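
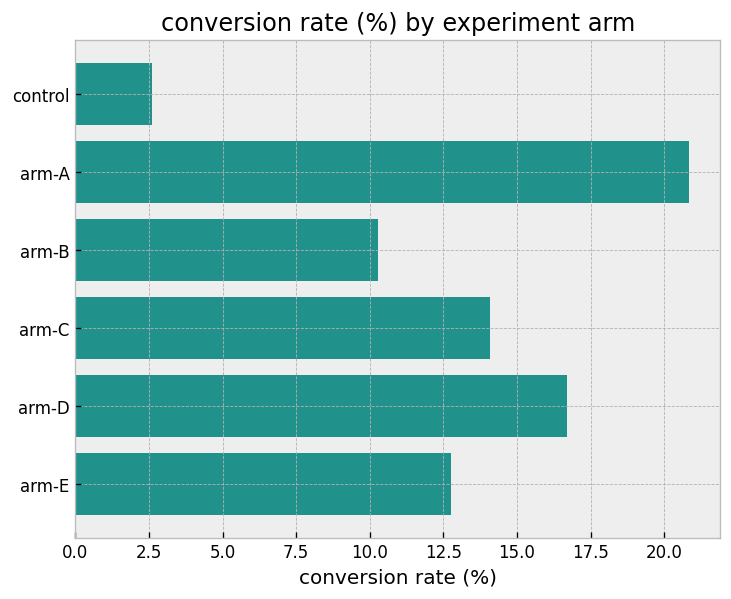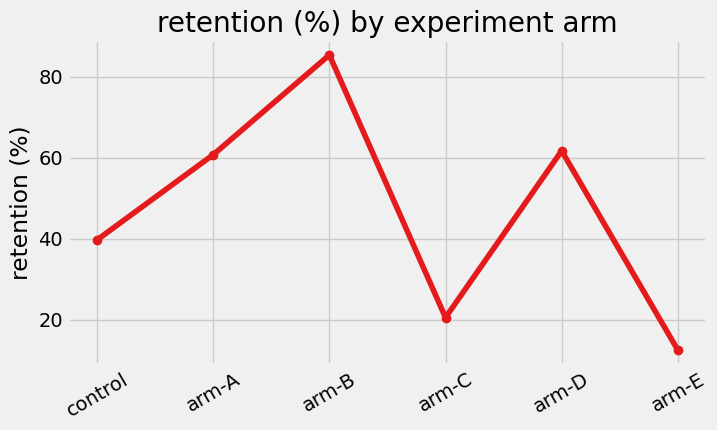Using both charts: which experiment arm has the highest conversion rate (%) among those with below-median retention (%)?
arm-C

Chart 2 median retention (%) ≈ 50; below-median experiment arms: control, arm-C, arm-E. Among those, arm-C has the highest conversion rate (%) (≈ 14).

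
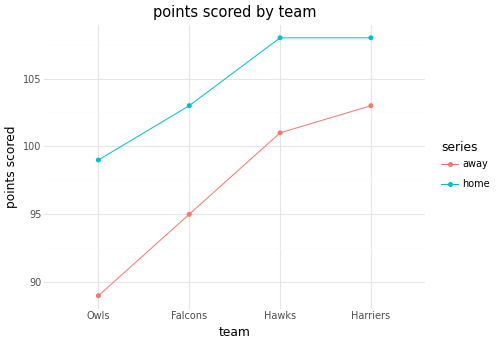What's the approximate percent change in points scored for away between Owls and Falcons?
Owls ≈ 88, Falcons ≈ 96; (96 − 88) / 88 ≈ +9.1%.

≈ +9.1%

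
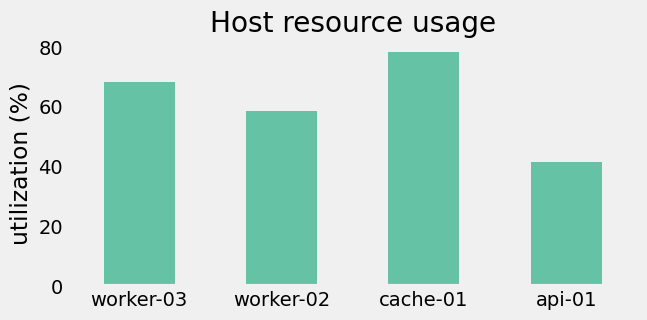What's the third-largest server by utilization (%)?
worker-02

Top 4: cache-01 ≈ 80, worker-03 ≈ 70, worker-02 ≈ 60, api-01 ≈ 40.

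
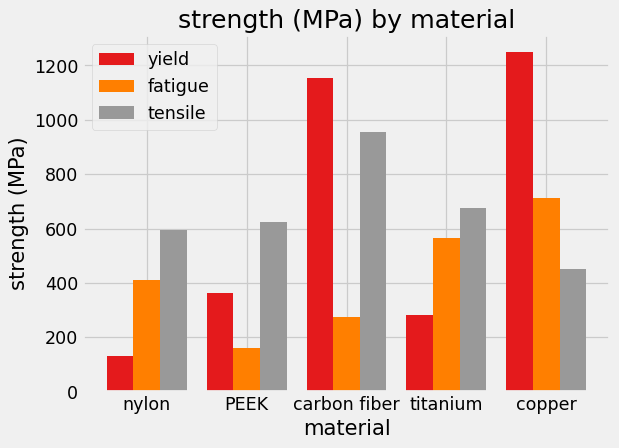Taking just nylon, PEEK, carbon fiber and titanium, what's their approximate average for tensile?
(600 + 600 + 1000 + 600) / 4 ≈ 700.

≈ 700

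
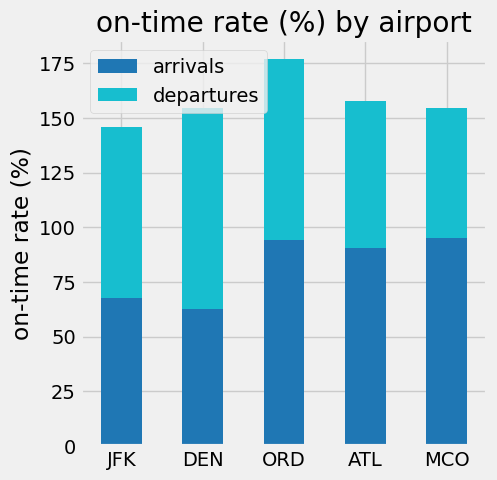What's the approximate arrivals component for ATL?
≈ 100

arrivals top ≈ 100, bottom ≈ 0; segment ≈ 100.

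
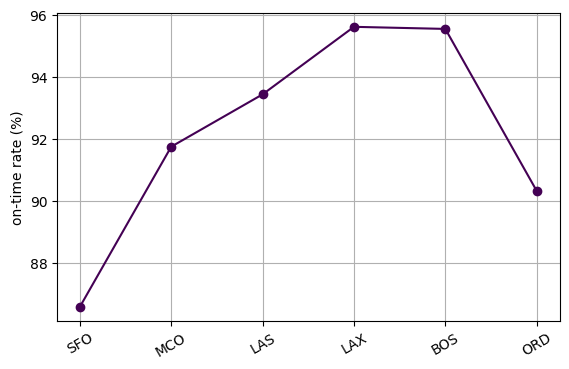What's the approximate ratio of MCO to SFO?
MCO ≈ 92, SFO ≈ 87; 92/87 ≈ 1.06.

≈ 1.06×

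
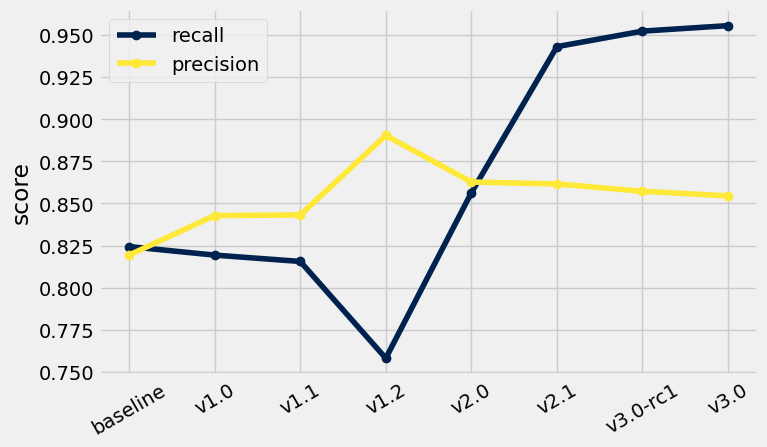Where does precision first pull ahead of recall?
v1.0

baseline: precision ≈ 0.82 vs recall ≈ 0.82 (not yet); v1.0: precision ≈ 0.84 vs recall ≈ 0.82 (first crossover).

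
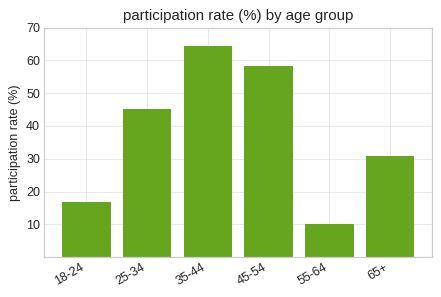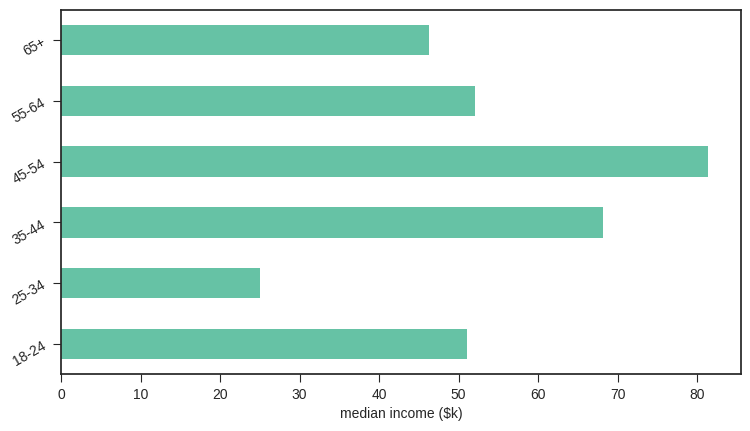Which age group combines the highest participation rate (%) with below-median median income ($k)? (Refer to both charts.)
Chart 2 median median income ($k) ≈ 50; below-median age groups: 18-24, 25-34, 65+. Among those, 25-34 has the highest participation rate (%) (≈ 50).

25-34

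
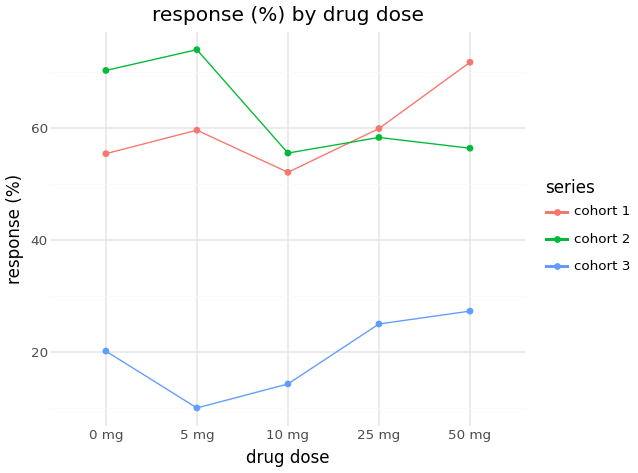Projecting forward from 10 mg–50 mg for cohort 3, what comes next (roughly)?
≈ 40

Last three: 10, 20, 30 → slope ≈ 10/step → next ≈ 40.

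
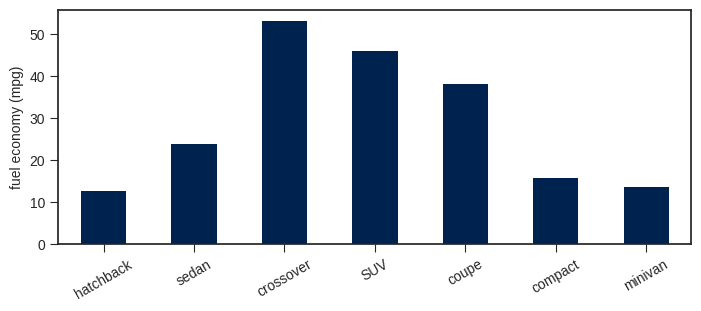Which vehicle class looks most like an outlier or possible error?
crossover

crossover ≈ 55; the rest sit between ≈ 15 and ≈ 45.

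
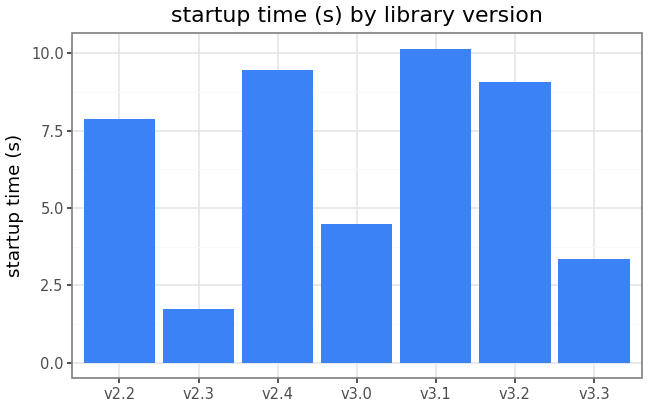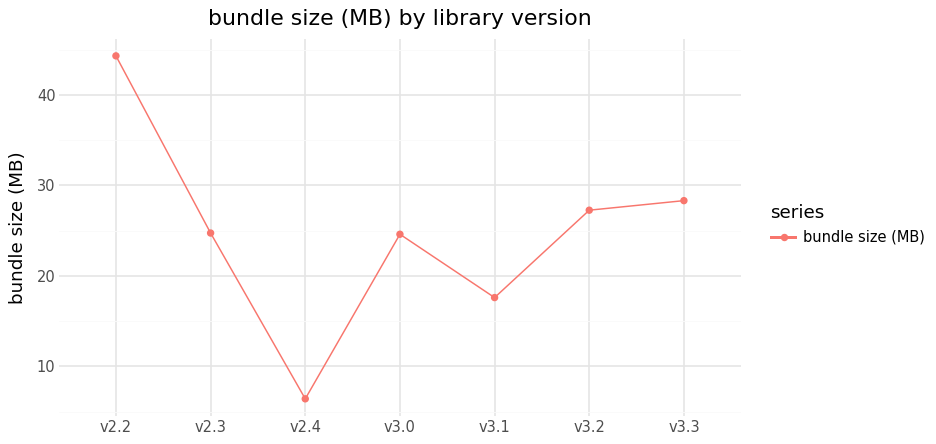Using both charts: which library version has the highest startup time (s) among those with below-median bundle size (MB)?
v3.1

Chart 2 median bundle size (MB) ≈ 25; below-median library versions: v2.4, v3.0, v3.1. Among those, v3.1 has the highest startup time (s) (≈ 10).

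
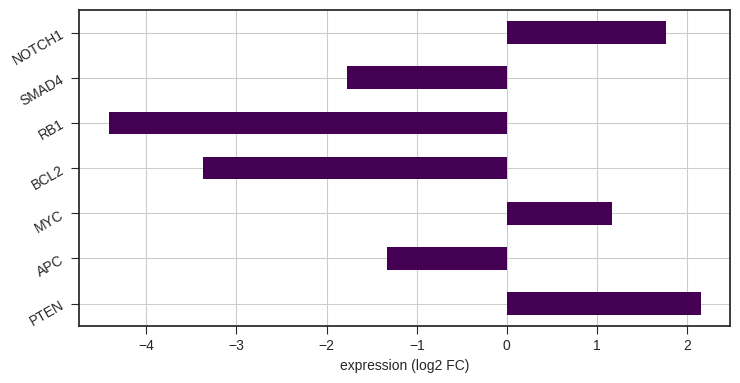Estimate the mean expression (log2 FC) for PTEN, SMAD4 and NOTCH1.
≈ 1

(2 + -2 + 2) / 3 ≈ 1.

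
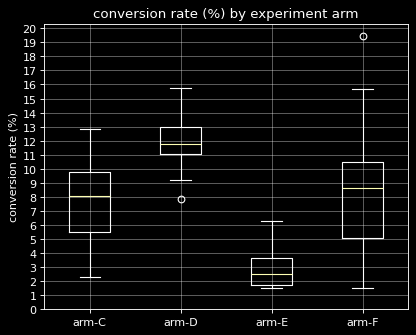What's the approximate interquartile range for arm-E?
≈ 2

Q3 ≈ 4, Q1 ≈ 2; IQR ≈ 2.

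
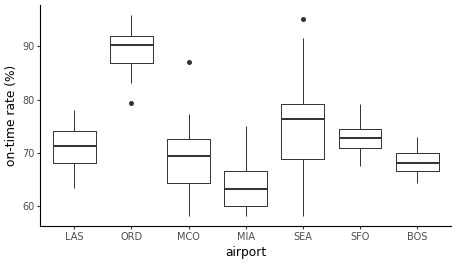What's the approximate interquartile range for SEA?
Q3 ≈ 80, Q1 ≈ 70; IQR ≈ 10.

≈ 10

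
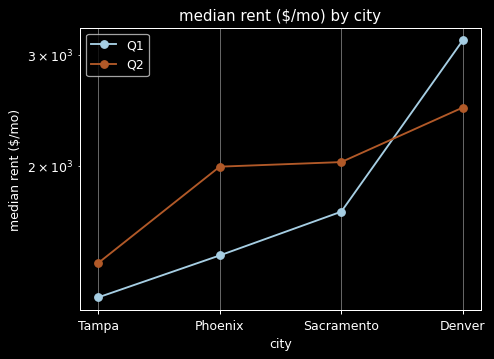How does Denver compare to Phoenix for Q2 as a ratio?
≈ 1.2×

Denver ≈ 2400, Phoenix ≈ 2000; 2400/2000 ≈ 1.2.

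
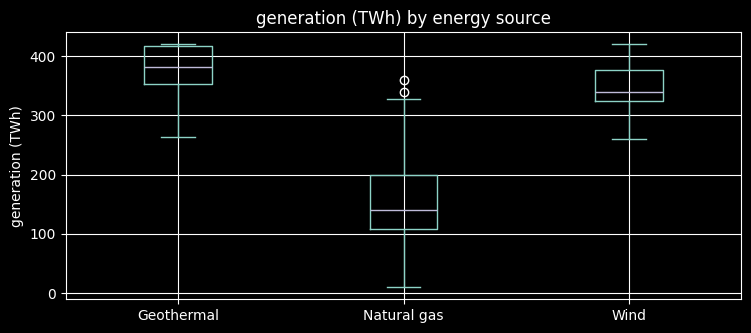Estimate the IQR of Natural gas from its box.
Q3 ≈ 200, Q1 ≈ 100; IQR ≈ 100.

≈ 100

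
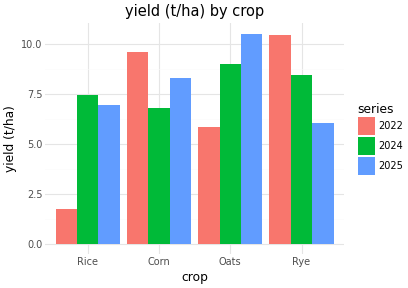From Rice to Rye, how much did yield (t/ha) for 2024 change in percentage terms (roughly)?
Rice ≈ 7, Rye ≈ 8; (8 − 7) / 7 ≈ +14.3%.

≈ +14.3%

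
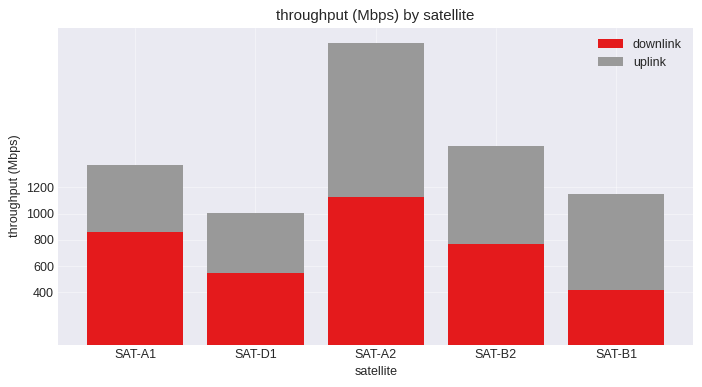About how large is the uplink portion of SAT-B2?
≈ 800

uplink top ≈ 1600, bottom ≈ 800; segment ≈ 800.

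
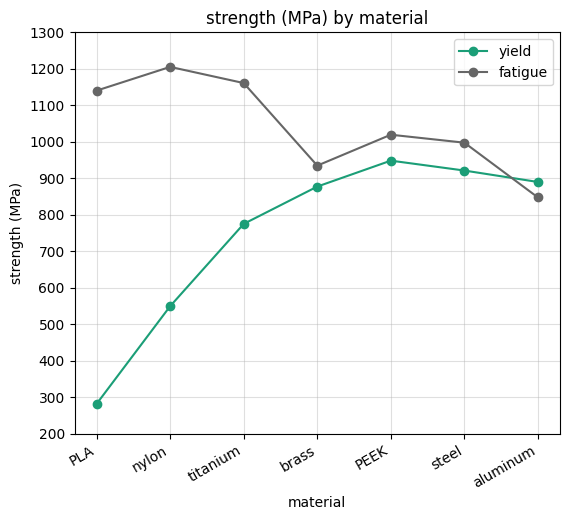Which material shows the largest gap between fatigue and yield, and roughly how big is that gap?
PLA, ≈ 800 MPa

PLA: fatigue ≈ 1100, yield ≈ 300 → gap ≈ 800. Next-largest (nylon) is only ≈ 700.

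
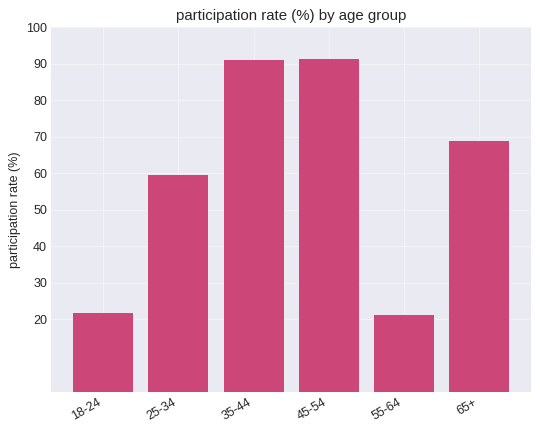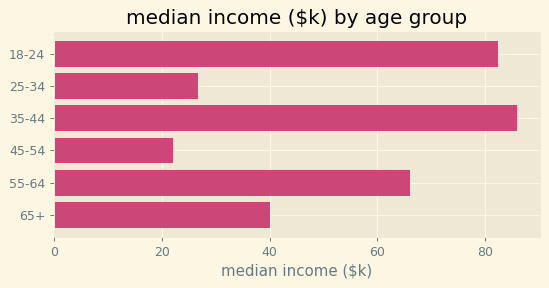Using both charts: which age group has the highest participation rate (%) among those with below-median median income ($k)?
Chart 2 median median income ($k) ≈ 50; below-median age groups: 25-34, 45-54, 65+. Among those, 45-54 has the highest participation rate (%) (≈ 90).

45-54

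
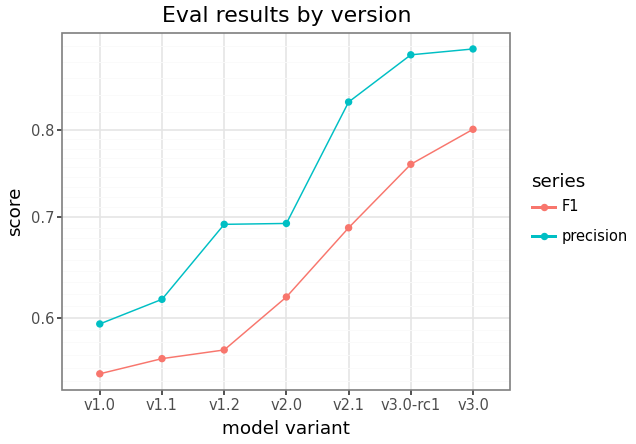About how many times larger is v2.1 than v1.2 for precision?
v2.1 ≈ 0.85, v1.2 ≈ 0.70; 0.85/0.70 ≈ 1.21.

≈ 1.21×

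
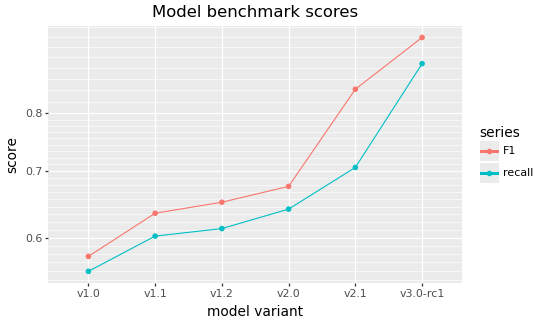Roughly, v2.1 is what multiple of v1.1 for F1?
v2.1 ≈ 0.85, v1.1 ≈ 0.65; 0.85/0.65 ≈ 1.31.

≈ 1.31×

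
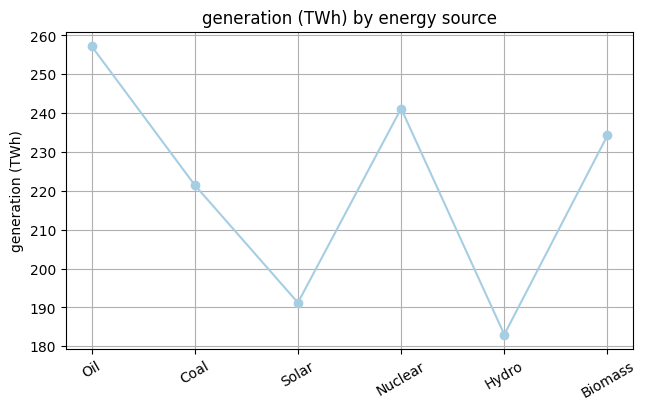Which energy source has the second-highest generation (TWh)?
Nuclear

Top 3: Oil ≈ 260, Nuclear ≈ 240, Biomass ≈ 230.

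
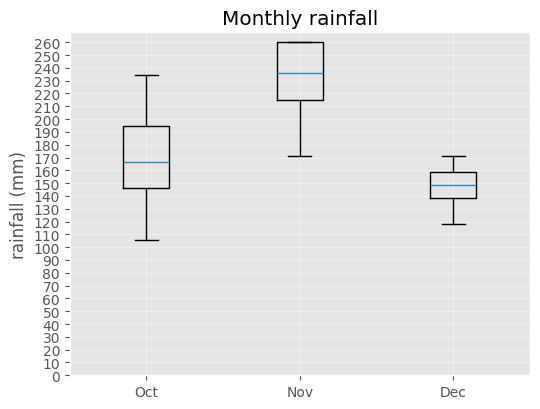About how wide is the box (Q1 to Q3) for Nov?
Q3 ≈ 260, Q1 ≈ 210; IQR ≈ 50.

≈ 50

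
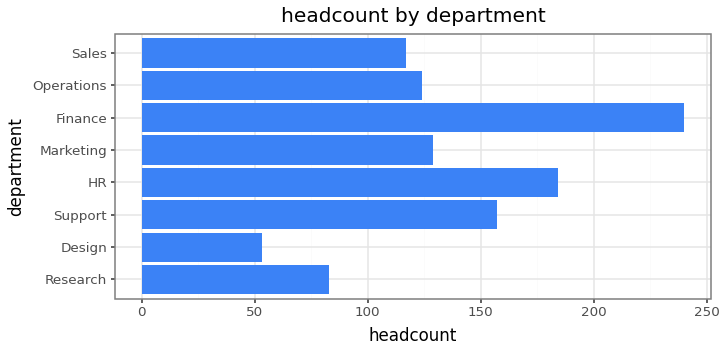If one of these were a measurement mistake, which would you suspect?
Finance

Finance ≈ 240; the rest sit between ≈ 60 and ≈ 180.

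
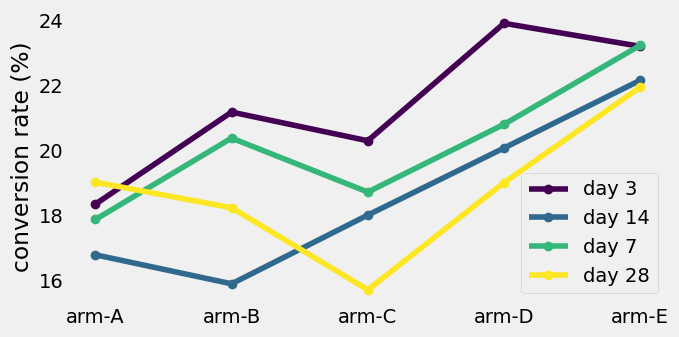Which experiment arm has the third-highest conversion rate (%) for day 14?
arm-C

Top 4 for day 14: arm-E ≈ 22, arm-D ≈ 20, arm-C ≈ 18, arm-A ≈ 17.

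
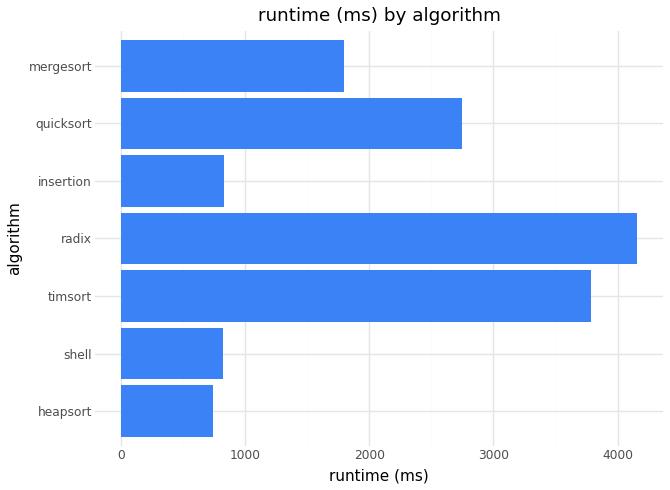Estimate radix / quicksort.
≈ 1.6×

radix ≈ 4000, quicksort ≈ 2500; 4000/2500 ≈ 1.6.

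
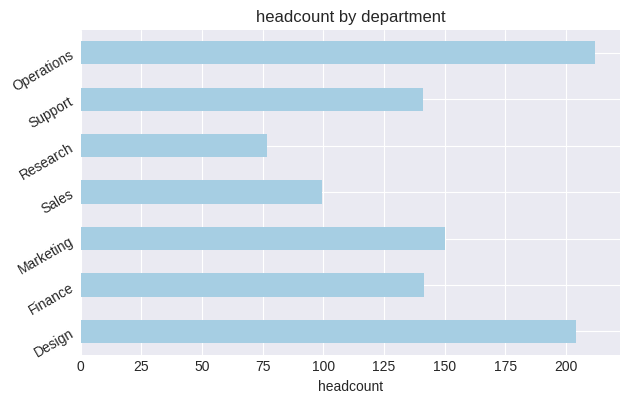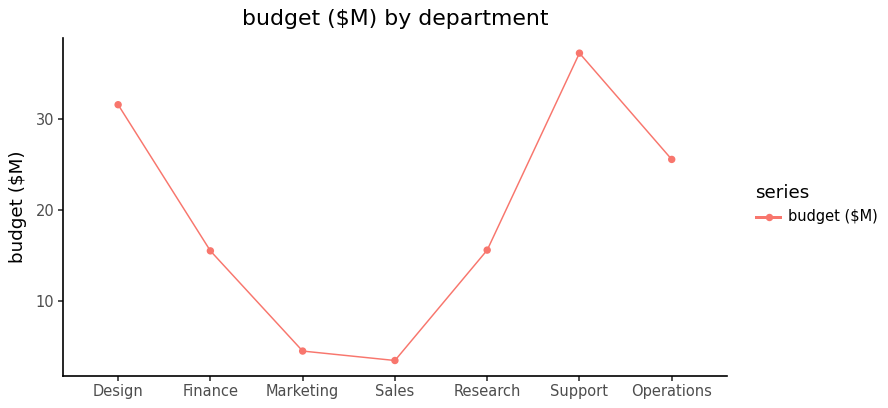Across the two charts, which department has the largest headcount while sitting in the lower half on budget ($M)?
Marketing

Chart 2 median budget ($M) ≈ 15; below-median departments: Finance, Marketing, Sales. Among those, Marketing has the highest headcount (≈ 160).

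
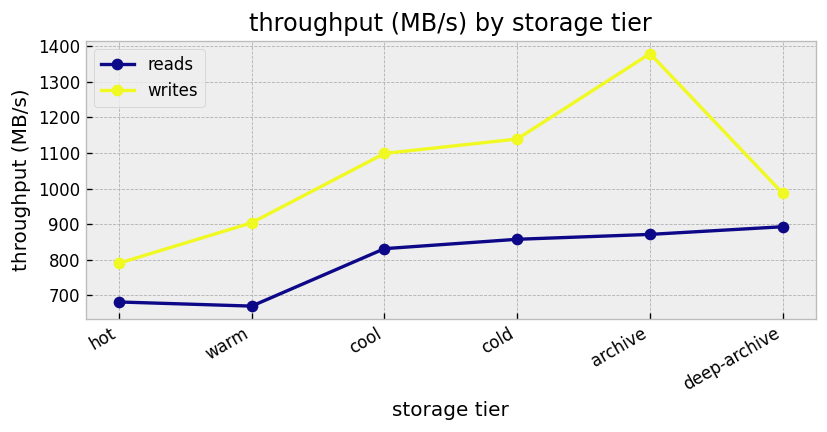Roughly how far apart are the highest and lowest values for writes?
≈ 600

Max archive ≈ 1400, min hot ≈ 800; range ≈ 600.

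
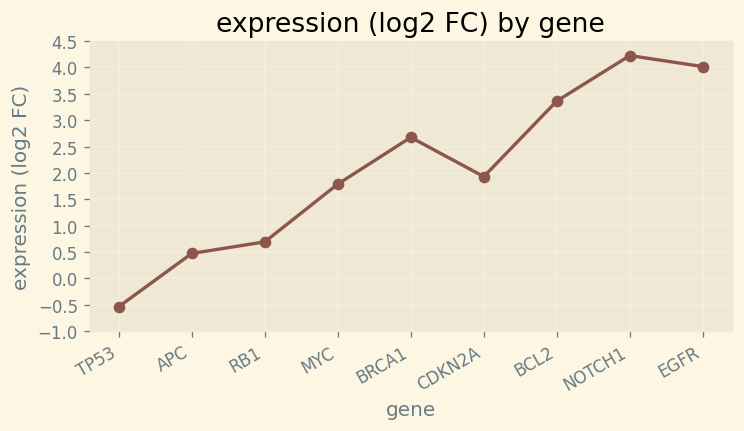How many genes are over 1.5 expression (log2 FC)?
Above 1.5: MYC, BRCA1, CDKN2A, BCL2, NOTCH1, EGFR.

6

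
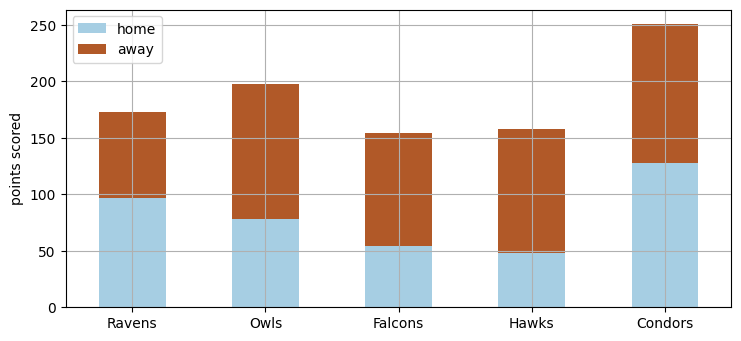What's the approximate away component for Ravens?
away top ≈ 175, bottom ≈ 100; segment ≈ 75.

≈ 75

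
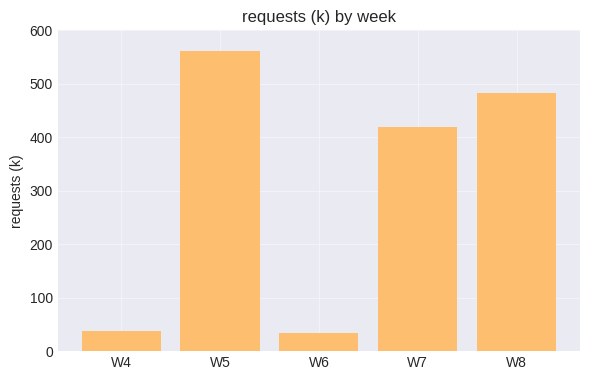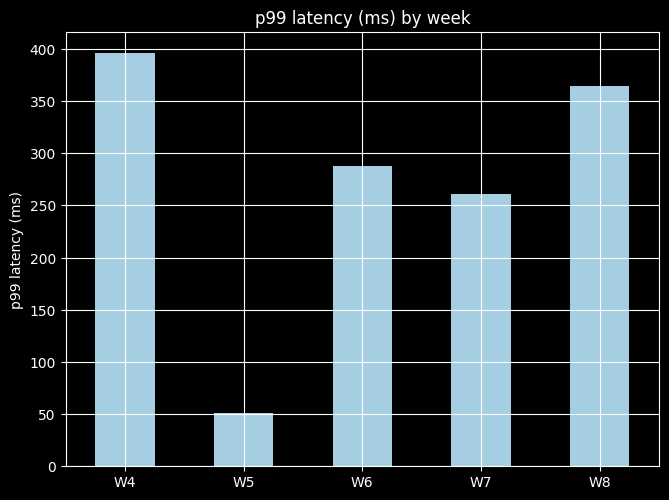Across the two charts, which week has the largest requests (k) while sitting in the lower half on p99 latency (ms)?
Chart 2 median p99 latency (ms) ≈ 300; below-median weeks: W5, W7. Among those, W5 has the highest requests (k) (≈ 600).

W5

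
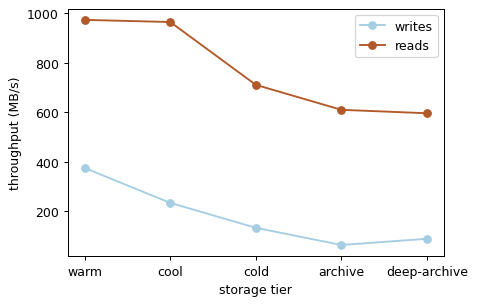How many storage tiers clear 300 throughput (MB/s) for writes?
1

Above 300: warm.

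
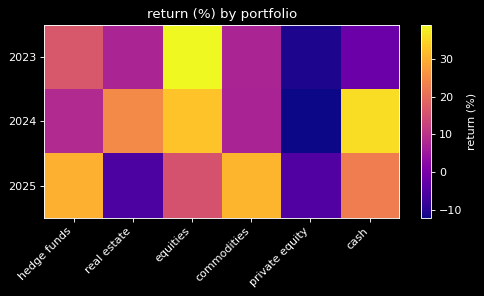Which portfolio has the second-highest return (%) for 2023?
hedge funds

Top 3 for 2023: equities ≈ 40, hedge funds ≈ 15, commodities ≈ 5.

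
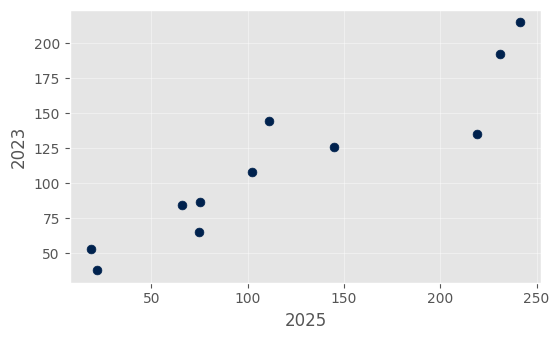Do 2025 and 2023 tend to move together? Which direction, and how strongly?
positive, strong

Points are positively correlated; strong (|r| ≈ 0.9).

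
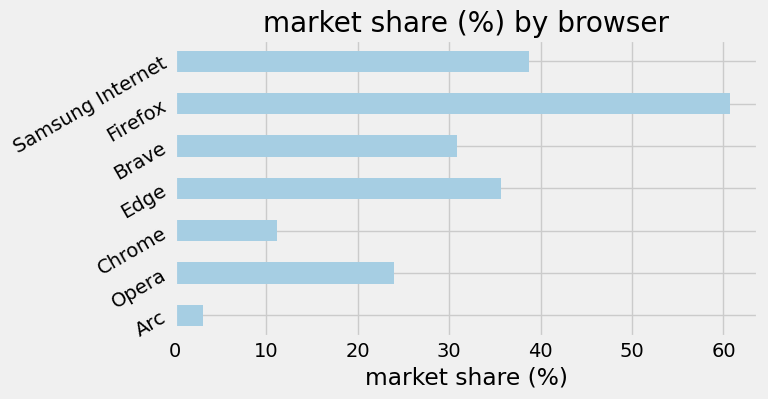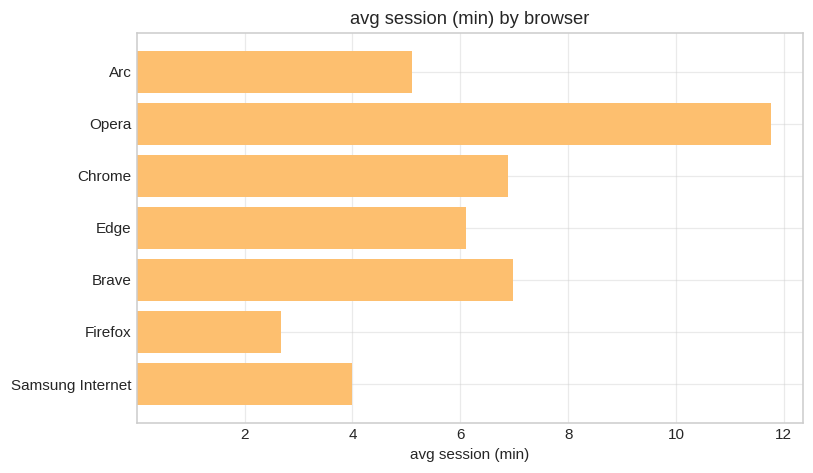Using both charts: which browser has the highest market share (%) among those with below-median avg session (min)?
Chart 2 median avg session (min) ≈ 6; below-median browsers: Arc, Firefox, Samsung Internet. Among those, Firefox has the highest market share (%) (≈ 60).

Firefox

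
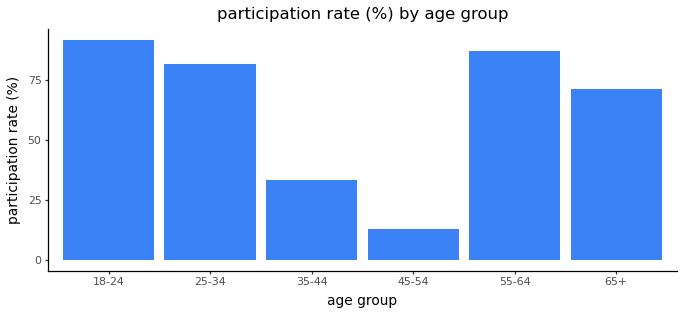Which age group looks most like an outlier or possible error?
45-54

45-54 ≈ 10; the rest sit between ≈ 30 and ≈ 90.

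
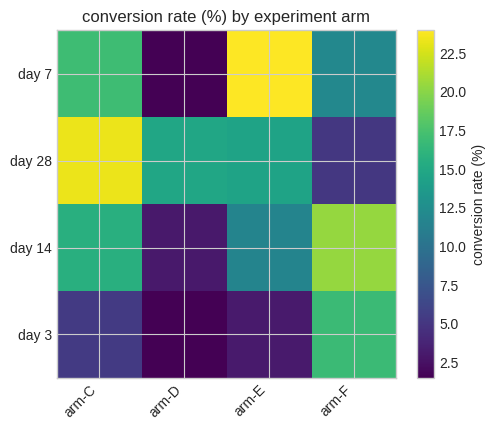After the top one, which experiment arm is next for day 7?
arm-C

Top 3 for day 7: arm-E ≈ 24, arm-C ≈ 16, arm-F ≈ 12.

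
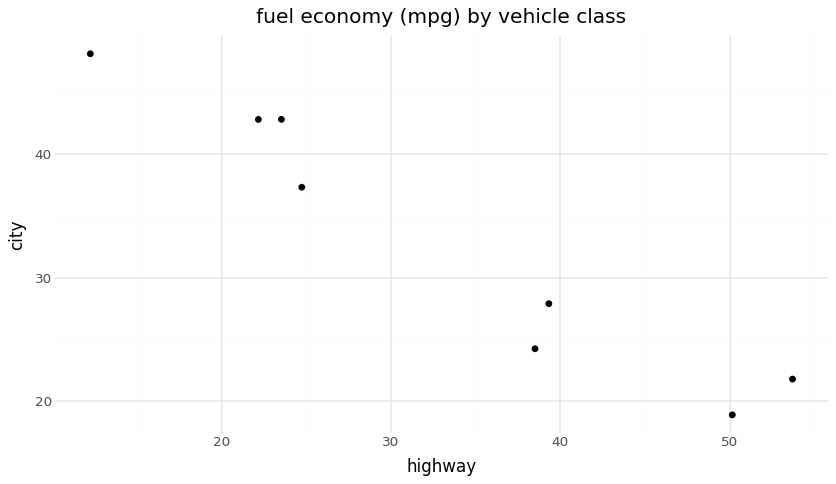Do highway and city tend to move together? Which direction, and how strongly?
Points are negatively correlated; strong (|r| ≈ 1.0).

negative, strong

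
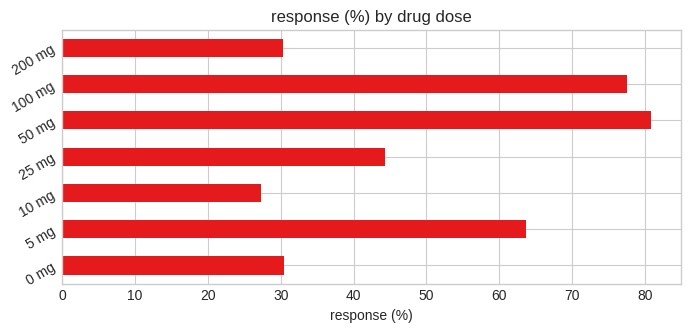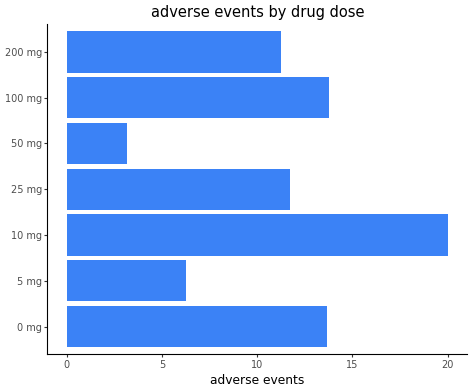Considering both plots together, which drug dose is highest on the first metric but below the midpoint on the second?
50 mg

Chart 2 median adverse events ≈ 12; below-median drug doses: 5 mg, 50 mg, 200 mg. Among those, 50 mg has the highest response (%) (≈ 80).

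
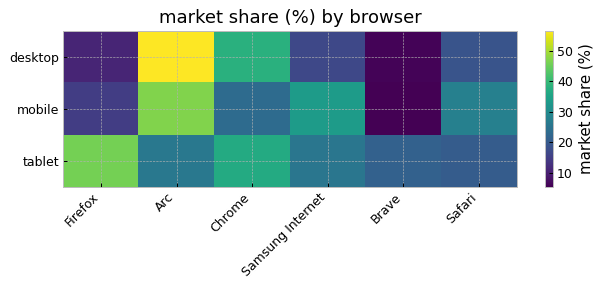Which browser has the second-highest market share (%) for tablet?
Chrome

Top 3 for tablet: Firefox ≈ 45, Chrome ≈ 35, Arc ≈ 25.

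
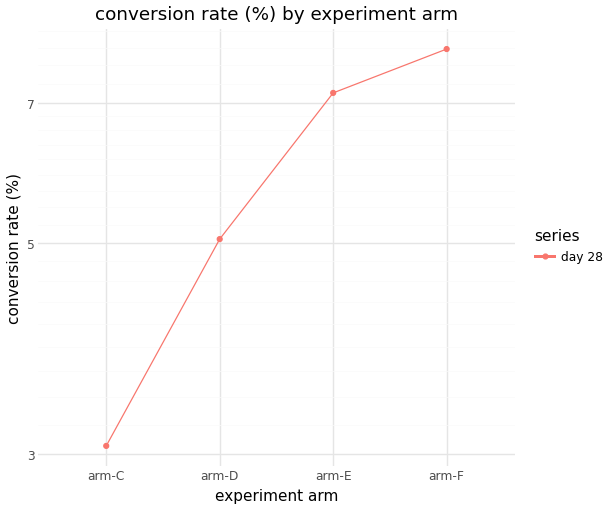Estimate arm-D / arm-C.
≈ 1.67×

arm-D ≈ 5.0, arm-C ≈ 3.0; 5.0/3.0 ≈ 1.67.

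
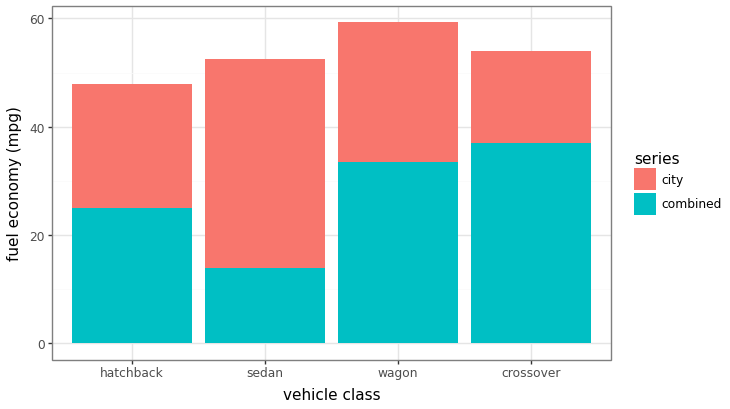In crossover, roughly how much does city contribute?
city top ≈ 55, bottom ≈ 35; segment ≈ 20.

≈ 20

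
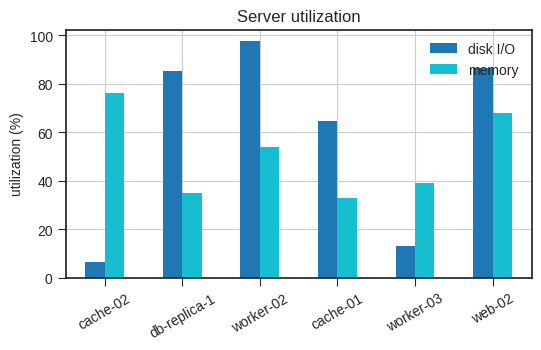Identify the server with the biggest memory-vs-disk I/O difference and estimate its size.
cache-02: memory ≈ 80, disk I/O ≈ 10 → gap ≈ 70. Next-largest (db-replica-1) is only ≈ 60.

cache-02, ≈ 70 %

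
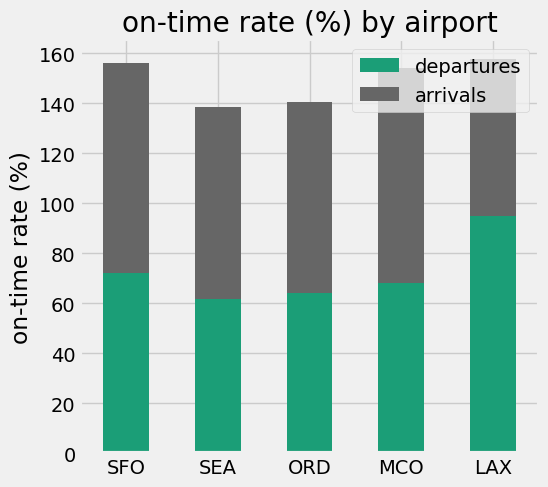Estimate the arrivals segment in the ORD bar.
arrivals top ≈ 140, bottom ≈ 60; segment ≈ 80.

≈ 80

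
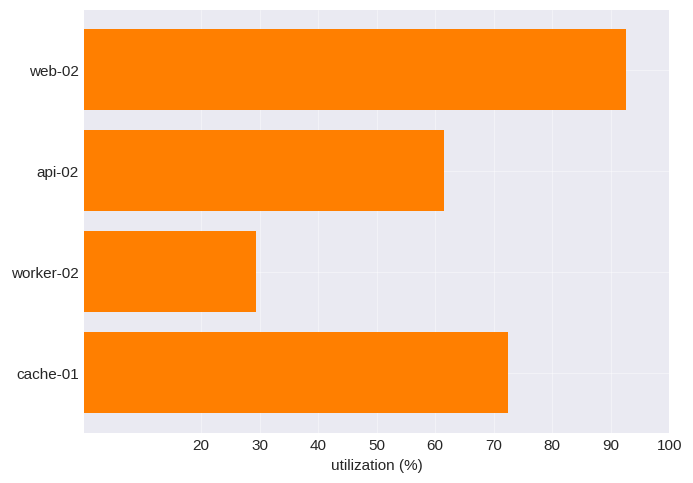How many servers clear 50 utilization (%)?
3

Above 50: web-02, api-02, cache-01.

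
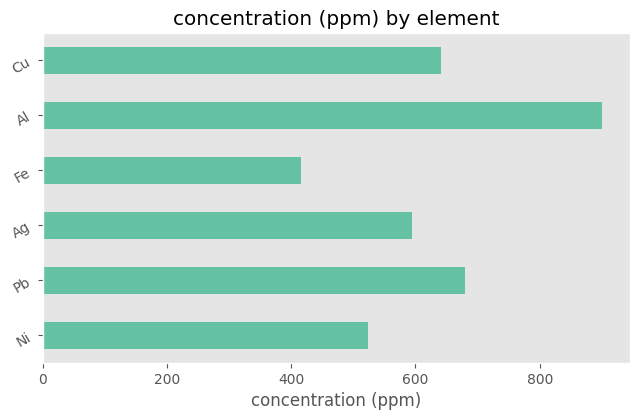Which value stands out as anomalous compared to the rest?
Al ≈ 900; the rest sit between ≈ 400 and ≈ 700.

Al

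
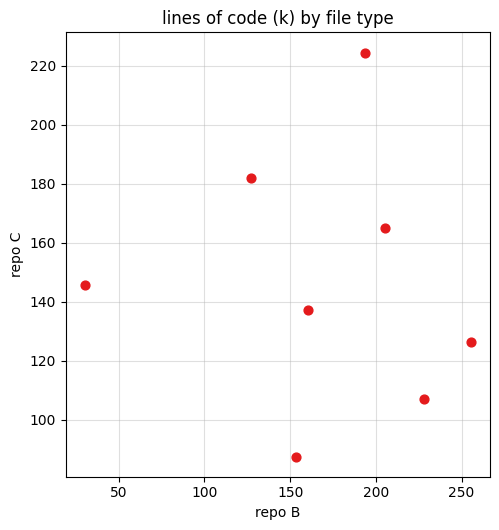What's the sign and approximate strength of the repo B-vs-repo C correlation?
no clear correlation

Points are roughly uncorrelated; weak (|r| ≈ 0.1).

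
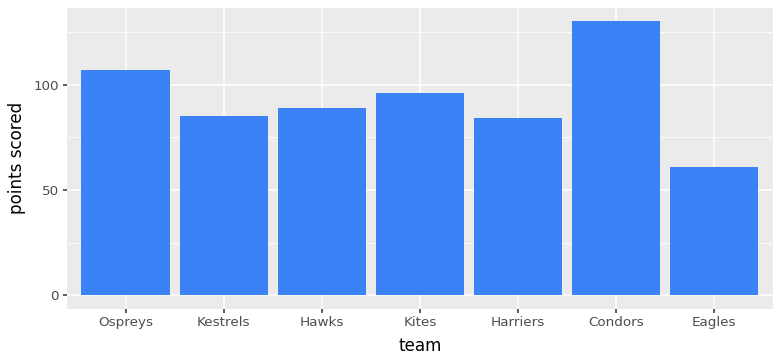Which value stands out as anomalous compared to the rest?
Condors ≈ 120; the rest sit between ≈ 60 and ≈ 100.

Condors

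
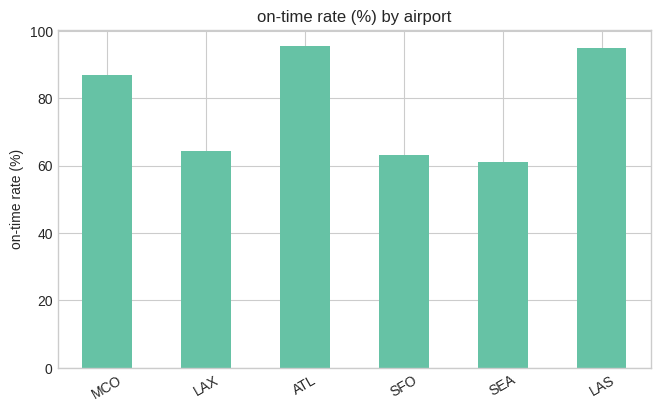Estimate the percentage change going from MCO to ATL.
MCO ≈ 90, ATL ≈ 100; (100 − 90) / 90 ≈ +11.1%.

≈ +11.1%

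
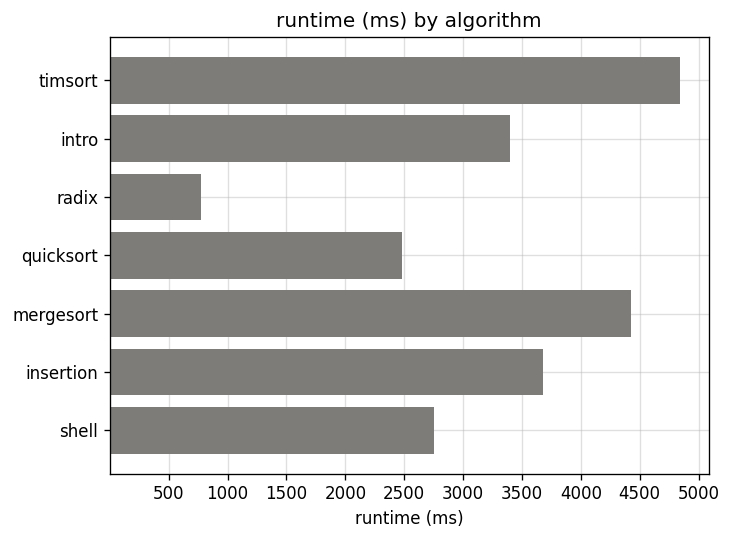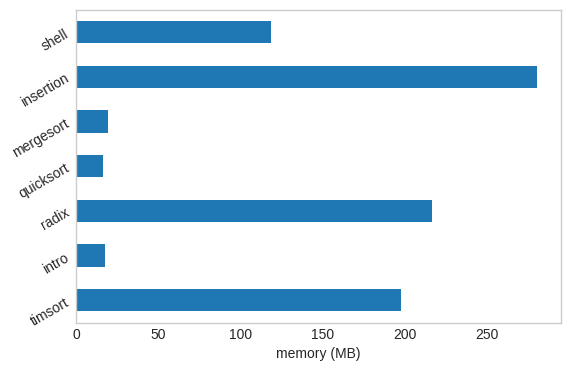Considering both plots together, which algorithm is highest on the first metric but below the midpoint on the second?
Chart 2 median memory (MB) ≈ 100; below-median algorithms: intro, quicksort, mergesort. Among those, mergesort has the highest runtime (ms) (≈ 4500).

mergesort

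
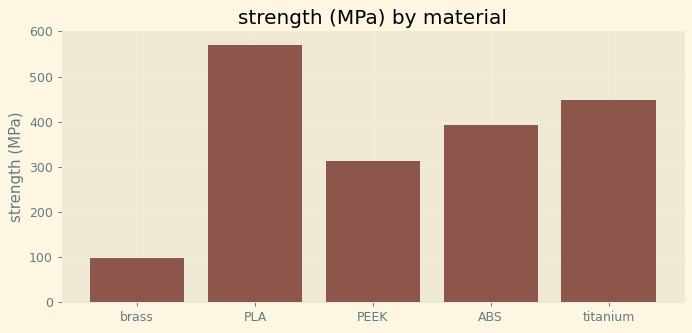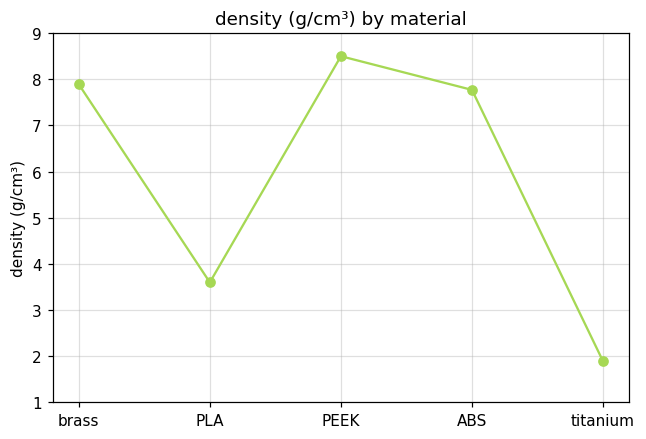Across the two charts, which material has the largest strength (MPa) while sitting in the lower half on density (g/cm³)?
PLA

Chart 2 median density (g/cm³) ≈ 8; below-median materials: PLA, titanium. Among those, PLA has the highest strength (MPa) (≈ 600).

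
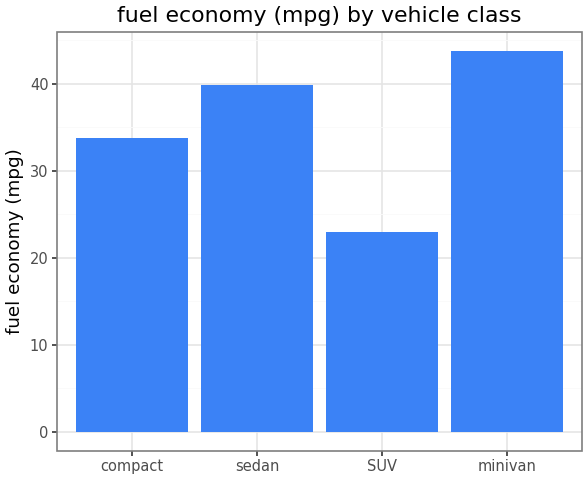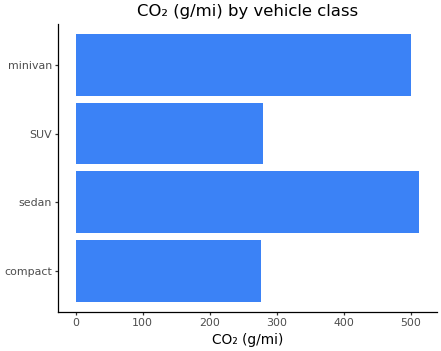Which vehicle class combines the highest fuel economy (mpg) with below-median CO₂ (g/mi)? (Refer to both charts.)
Chart 2 median CO₂ (g/mi) ≈ 400; below-median vehicle classes: compact, SUV. Among those, compact has the highest fuel economy (mpg) (≈ 35).

compact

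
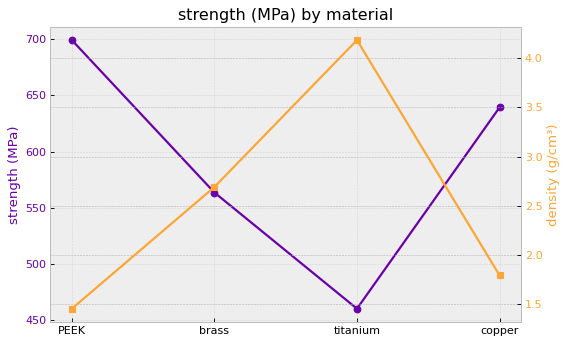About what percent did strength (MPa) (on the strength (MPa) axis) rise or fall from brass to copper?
brass ≈ 560, copper ≈ 640; (640 − 560) / 560 ≈ +14.3%.

≈ +14.3%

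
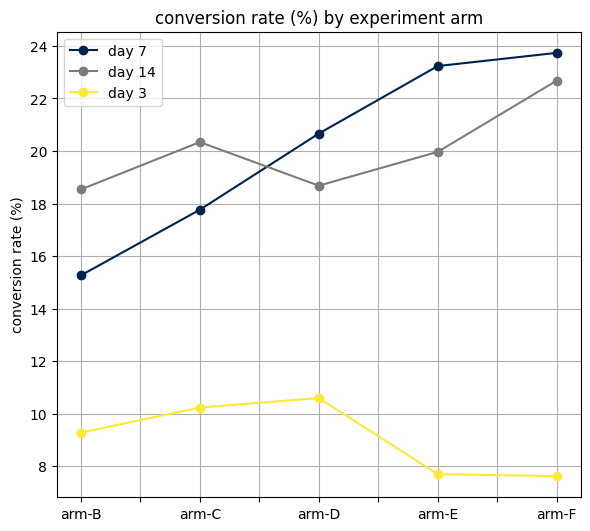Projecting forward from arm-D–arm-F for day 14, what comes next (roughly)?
Last three: 18, 20, 22 → slope ≈ 2/step → next ≈ 24.

≈ 24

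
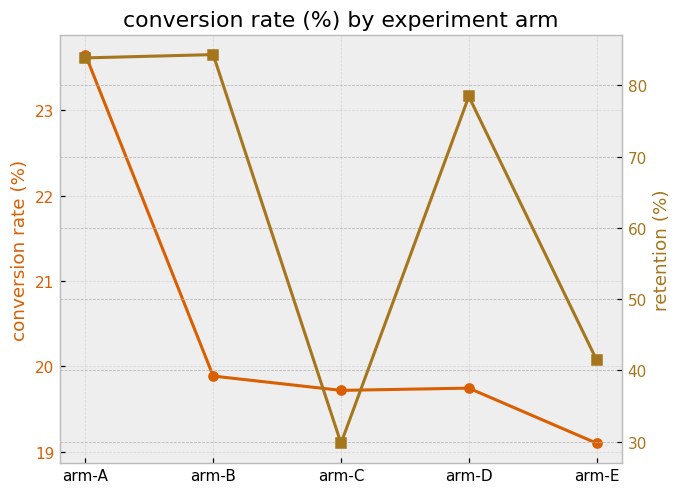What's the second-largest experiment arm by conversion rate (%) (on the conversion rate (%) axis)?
arm-B

Top 3 (on the conversion rate (%) axis): arm-A ≈ 23.5, arm-B ≈ 20.0, arm-D ≈ 19.5.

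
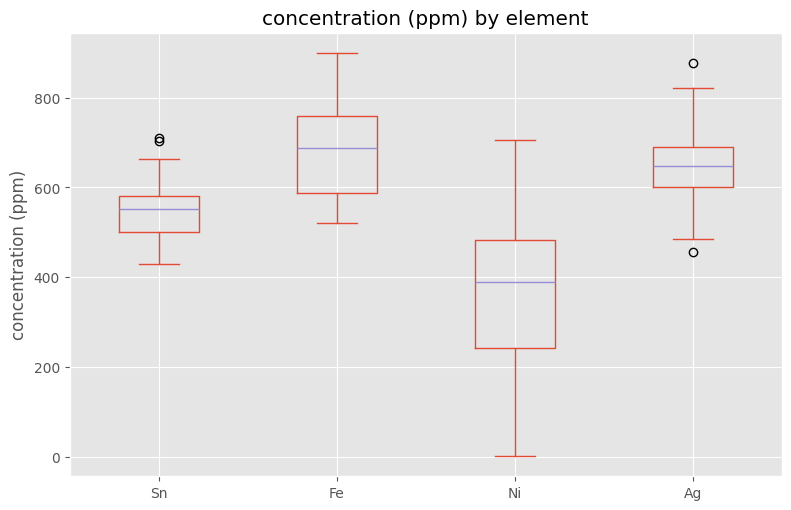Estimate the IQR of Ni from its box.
Q3 ≈ 500, Q1 ≈ 250; IQR ≈ 250.

≈ 250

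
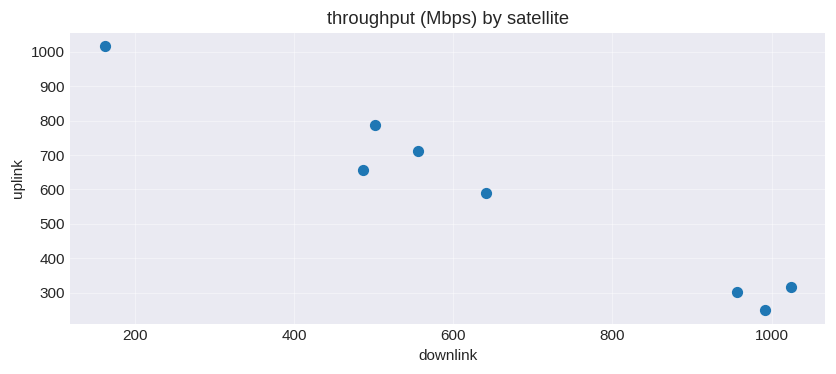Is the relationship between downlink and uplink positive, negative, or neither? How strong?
negative, strong

Points are negatively correlated; strong (|r| ≈ 1.0).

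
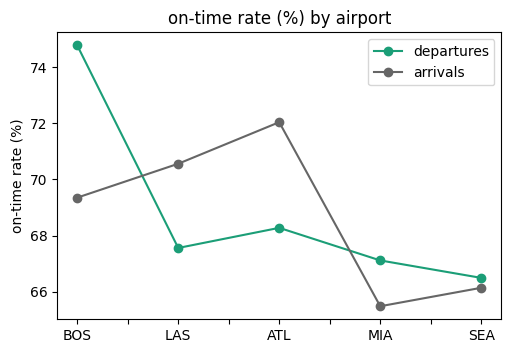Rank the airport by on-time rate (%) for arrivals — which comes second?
LAS

Top 3 for arrivals: ATL ≈ 72, LAS ≈ 71, BOS ≈ 69.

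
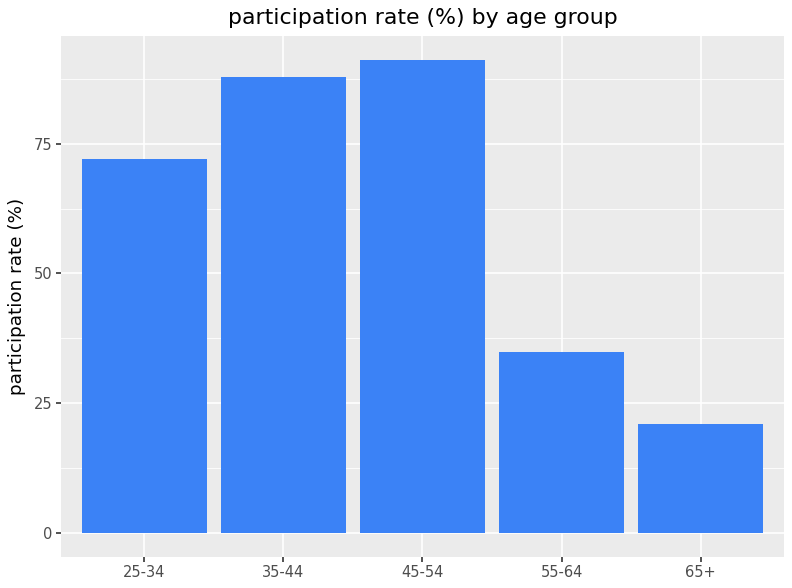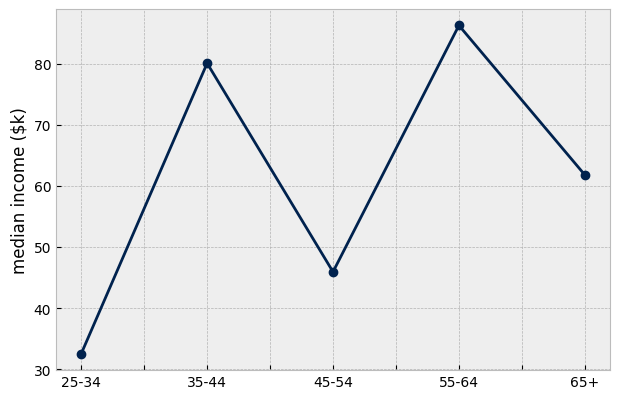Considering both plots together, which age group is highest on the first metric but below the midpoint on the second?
Chart 2 median median income ($k) ≈ 60; below-median age groups: 25-34, 45-54. Among those, 45-54 has the highest participation rate (%) (≈ 90).

45-54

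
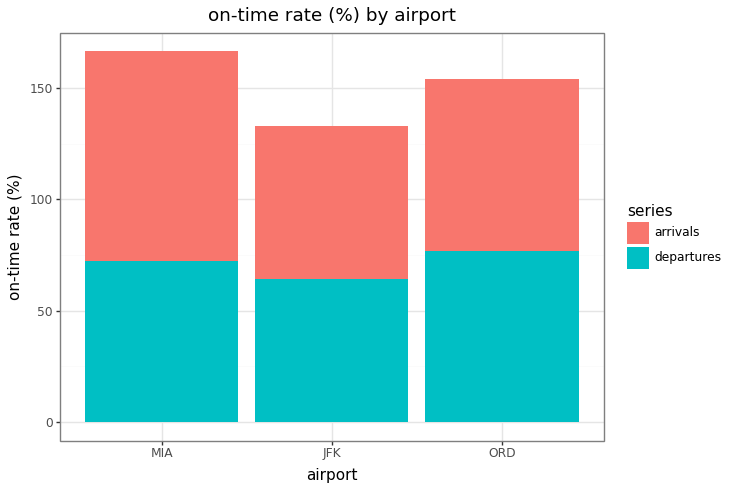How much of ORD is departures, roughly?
≈ 80

departures top ≈ 80, bottom ≈ 0; segment ≈ 80.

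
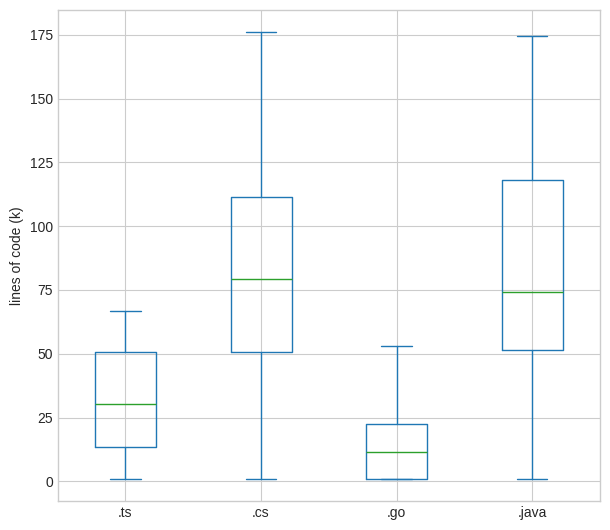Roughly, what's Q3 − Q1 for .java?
Q3 ≈ 120, Q1 ≈ 50; IQR ≈ 70.

≈ 70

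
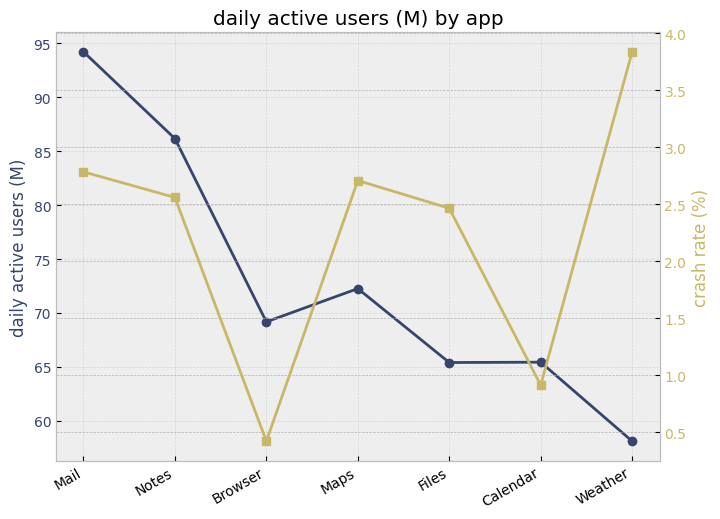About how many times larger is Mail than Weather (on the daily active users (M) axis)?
Mail ≈ 95, Weather ≈ 60; 95/60 ≈ 1.58.

≈ 1.58×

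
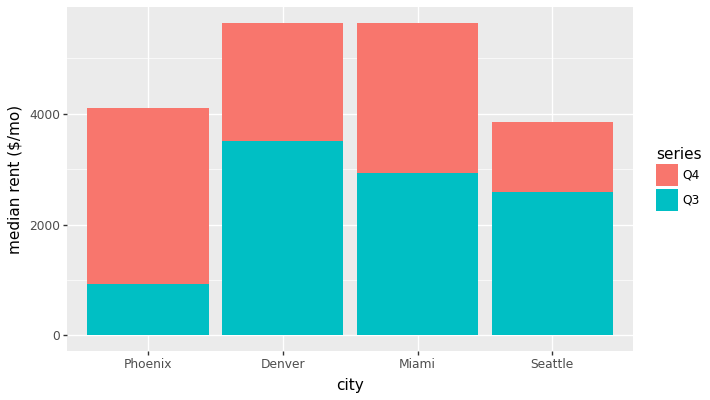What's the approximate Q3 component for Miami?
≈ 3000

Q3 top ≈ 3000, bottom ≈ 0; segment ≈ 3000.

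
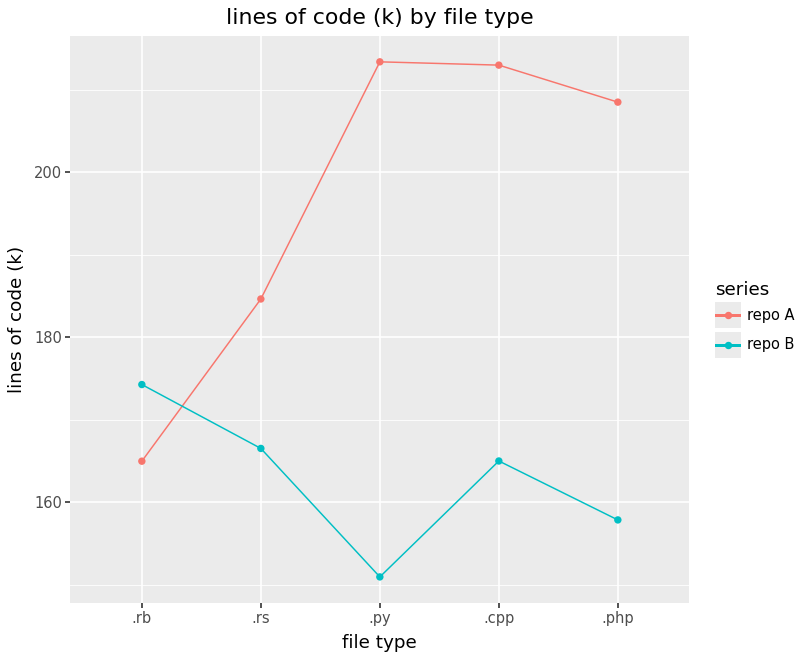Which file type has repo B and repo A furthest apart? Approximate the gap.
.py: repo B ≈ 150, repo A ≈ 210 → gap ≈ 60. Next-largest (.php) is only ≈ 50.

.py, ≈ 60 k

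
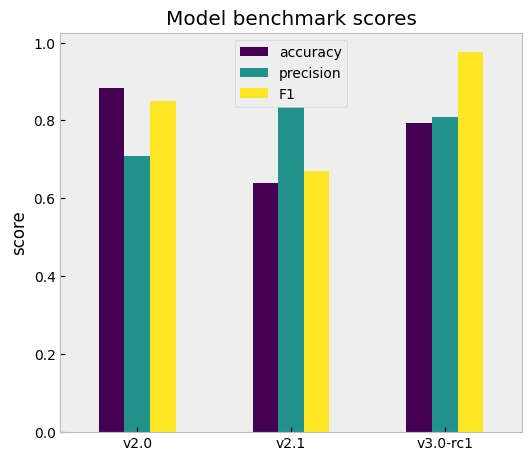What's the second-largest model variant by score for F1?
Top 3 for F1: v3.0-rc1 ≈ 1.0, v2.0 ≈ 0.9, v2.1 ≈ 0.7.

v2.0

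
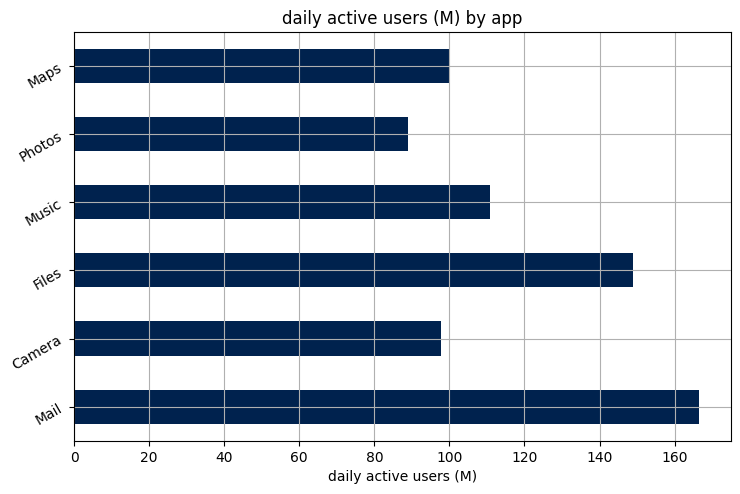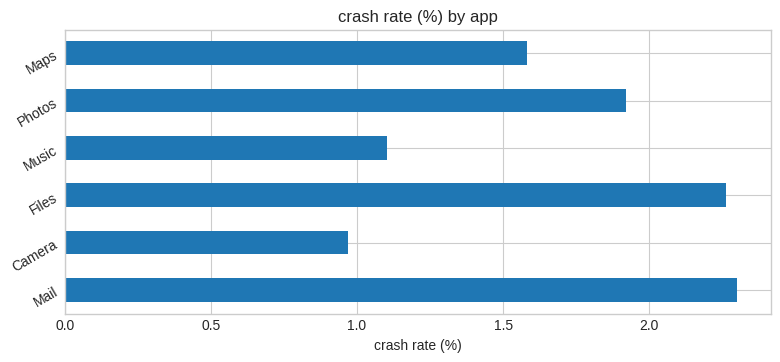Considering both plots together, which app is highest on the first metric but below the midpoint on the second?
Music

Chart 2 median crash rate (%) ≈ 2; below-median apps: Camera, Music, Maps. Among those, Music has the highest daily active users (M) (≈ 120).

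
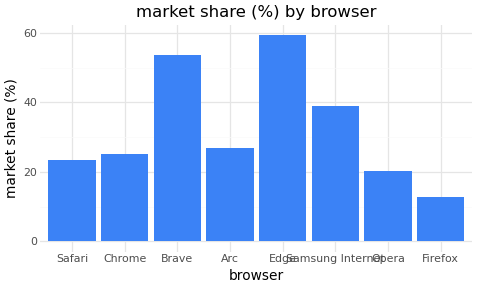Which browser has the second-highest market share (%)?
Top 3: Edge ≈ 60, Brave ≈ 55, Samsung Internet ≈ 40.

Brave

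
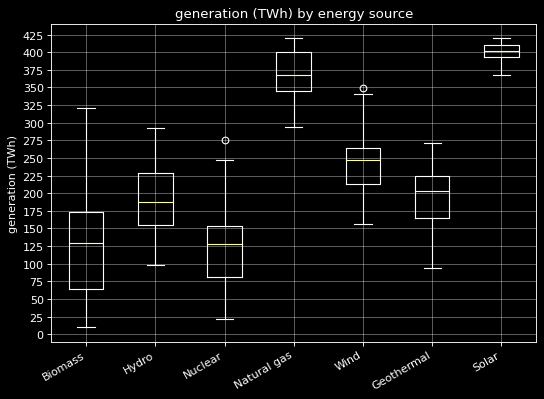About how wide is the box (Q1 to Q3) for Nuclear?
≈ 75

Q3 ≈ 150, Q1 ≈ 75; IQR ≈ 75.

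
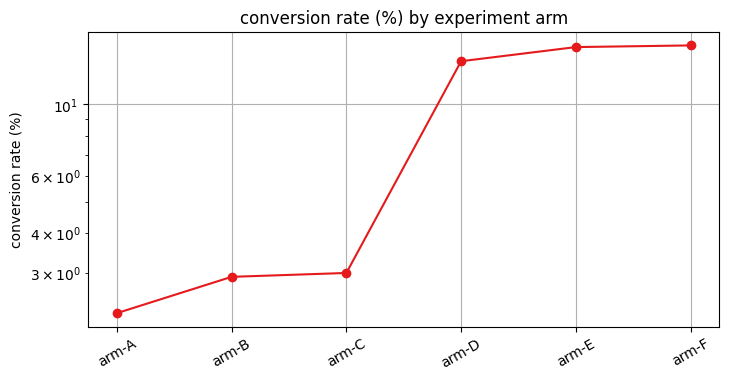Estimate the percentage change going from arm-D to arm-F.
≈ +14.3%

arm-D ≈ 14, arm-F ≈ 16; (16 − 14) / 14 ≈ +14.3%.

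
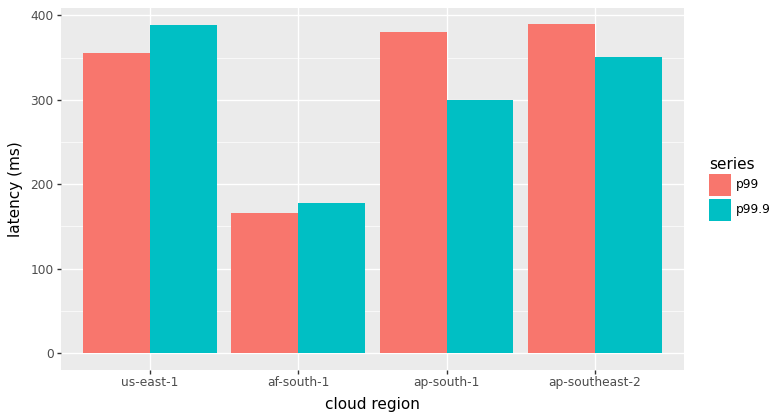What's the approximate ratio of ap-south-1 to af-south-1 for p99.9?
ap-south-1 ≈ 300, af-south-1 ≈ 200; 300/200 ≈ 1.5.

≈ 1.5×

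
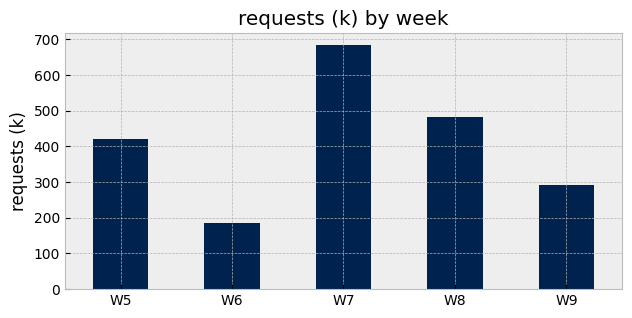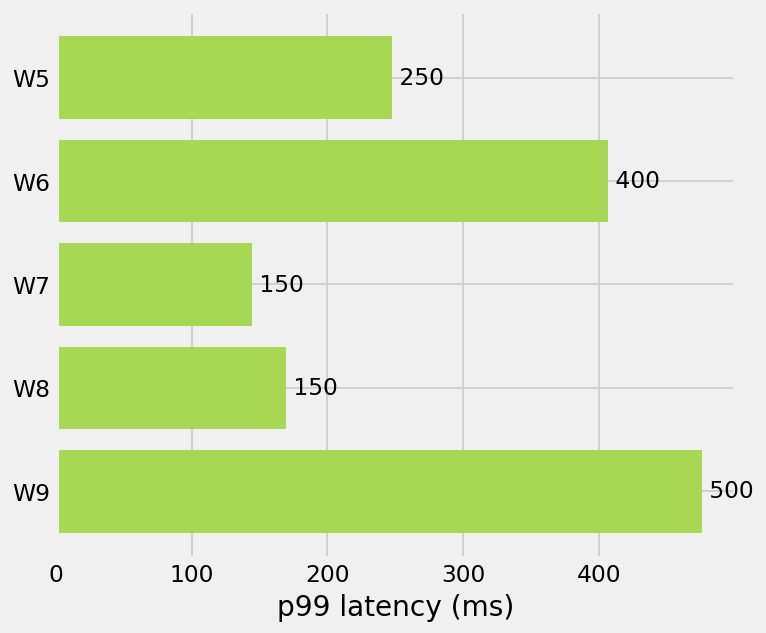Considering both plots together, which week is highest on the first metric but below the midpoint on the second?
Chart 2 median p99 latency (ms) ≈ 250; below-median weeks: W7, W8. Among those, W7 has the highest requests (k) (≈ 700).

W7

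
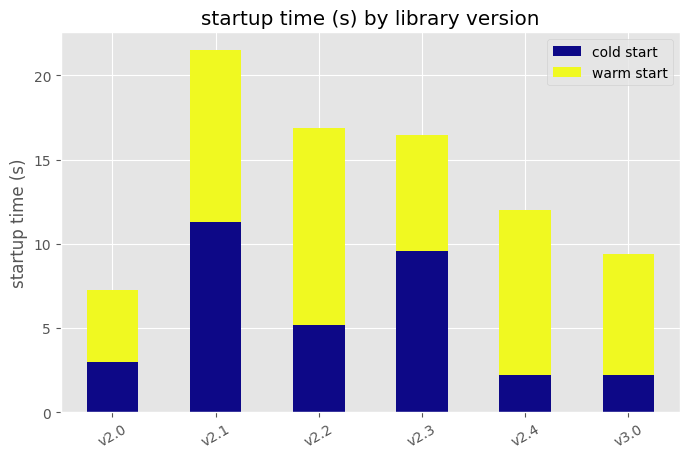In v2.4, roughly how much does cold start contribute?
≈ 2

cold start top ≈ 2, bottom ≈ 0; segment ≈ 2.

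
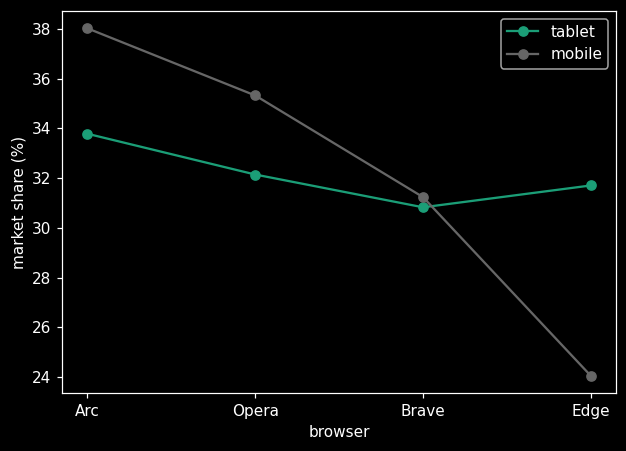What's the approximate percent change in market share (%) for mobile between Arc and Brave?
Arc ≈ 38, Brave ≈ 32; (32 − 38) / 38 ≈ -15.8%.

≈ -15.8%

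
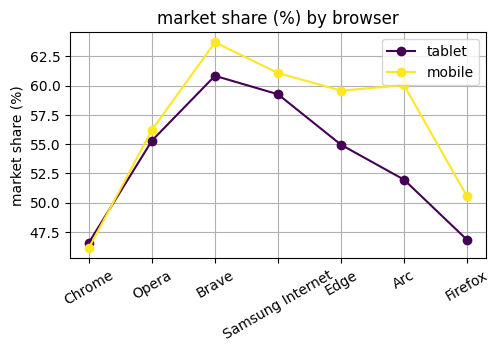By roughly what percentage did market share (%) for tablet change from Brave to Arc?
Brave ≈ 60, Arc ≈ 52; (52 − 60) / 60 ≈ -13.3%.

≈ -13.3%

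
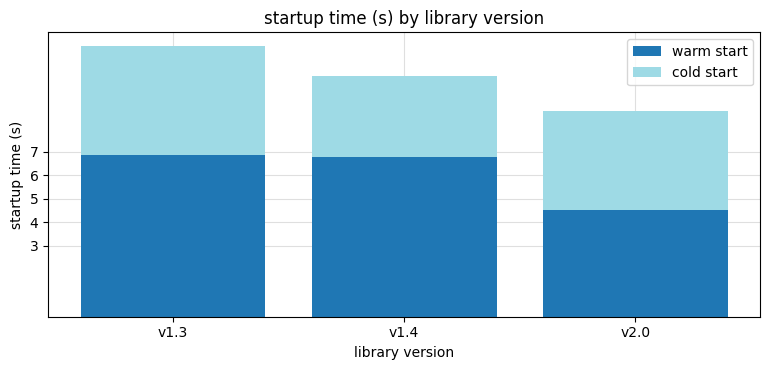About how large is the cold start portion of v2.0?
cold start top ≈ 9, bottom ≈ 5; segment ≈ 4.

≈ 4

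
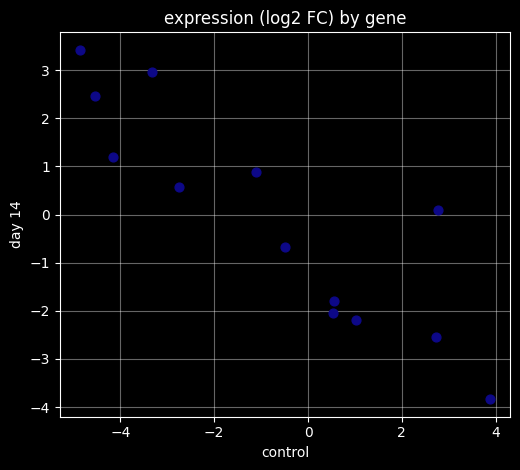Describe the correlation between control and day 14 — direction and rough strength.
negative, strong

Points are negatively correlated; strong (|r| ≈ 0.9).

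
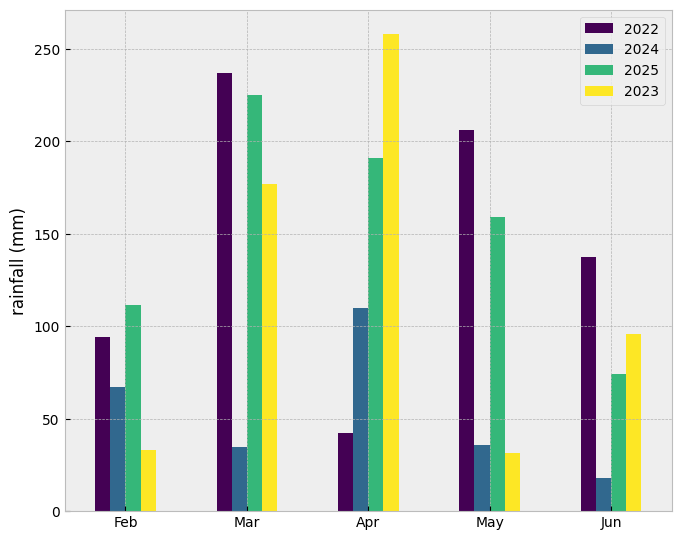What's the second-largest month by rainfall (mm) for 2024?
Top 3 for 2024: Apr ≈ 100, Feb ≈ 75, May ≈ 25.

Feb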